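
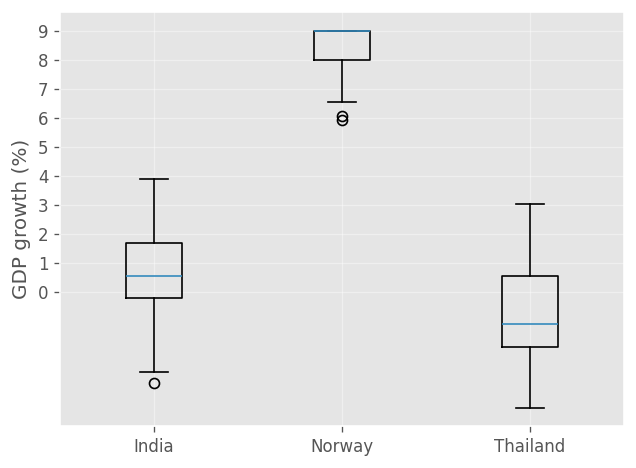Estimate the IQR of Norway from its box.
≈ 1

Q3 ≈ 9, Q1 ≈ 8; IQR ≈ 1.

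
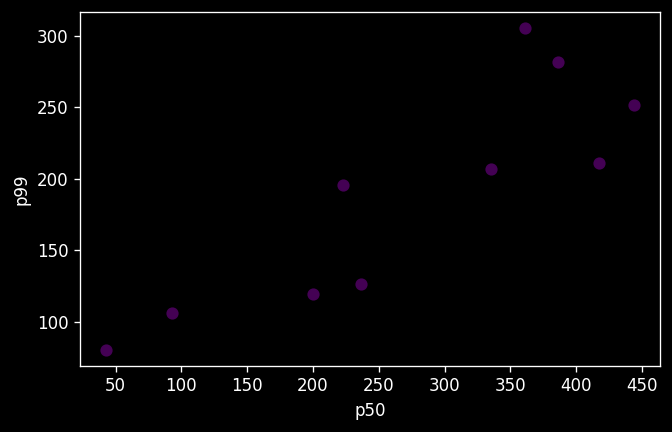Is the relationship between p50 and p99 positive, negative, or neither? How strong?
positive, strong

Points are positively correlated; strong (|r| ≈ 0.9).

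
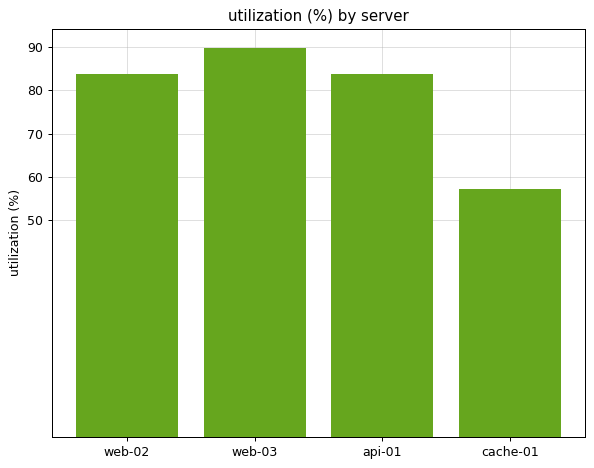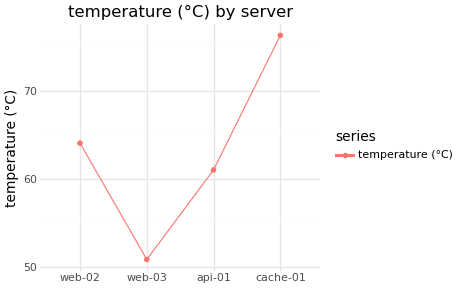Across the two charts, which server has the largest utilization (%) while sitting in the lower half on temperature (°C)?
Chart 2 median temperature (°C) ≈ 60; below-median servers: web-03, api-01. Among those, web-03 has the highest utilization (%) (≈ 90).

web-03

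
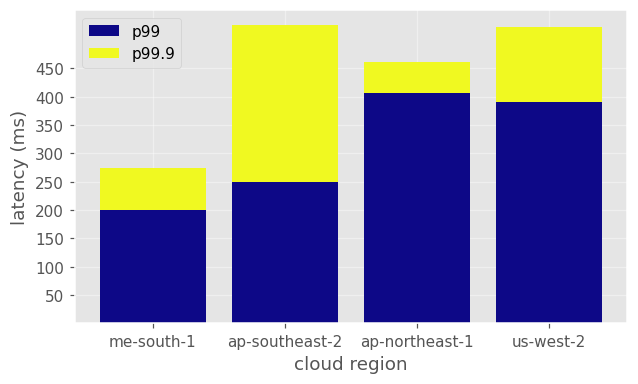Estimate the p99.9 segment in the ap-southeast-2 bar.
p99.9 top ≈ 550, bottom ≈ 250; segment ≈ 300.

≈ 300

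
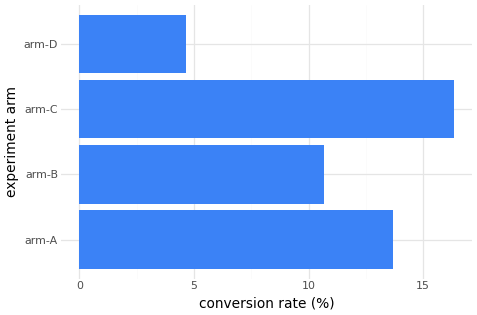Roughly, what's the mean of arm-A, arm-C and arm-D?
≈ 11

(14 + 16 + 4) / 3 ≈ 11.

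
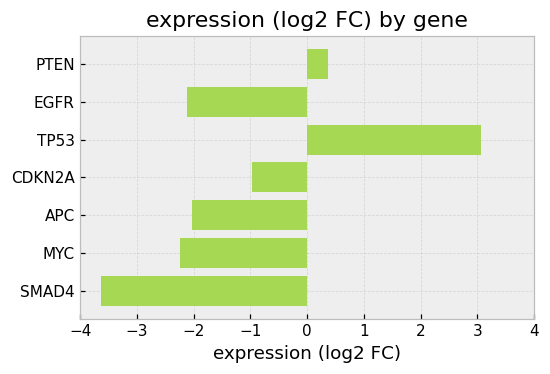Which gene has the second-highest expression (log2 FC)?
PTEN

Top 3: TP53 ≈ 3, PTEN ≈ 0, CDKN2A ≈ -1.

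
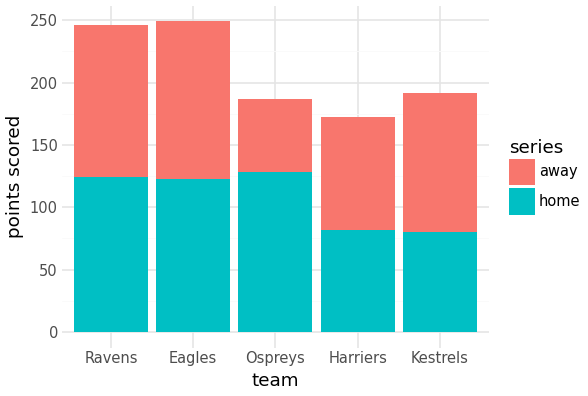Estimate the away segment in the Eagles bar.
≈ 125

away top ≈ 250, bottom ≈ 125; segment ≈ 125.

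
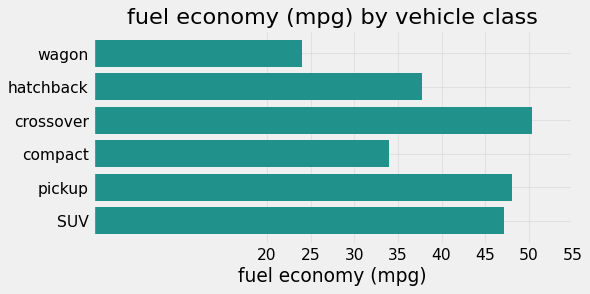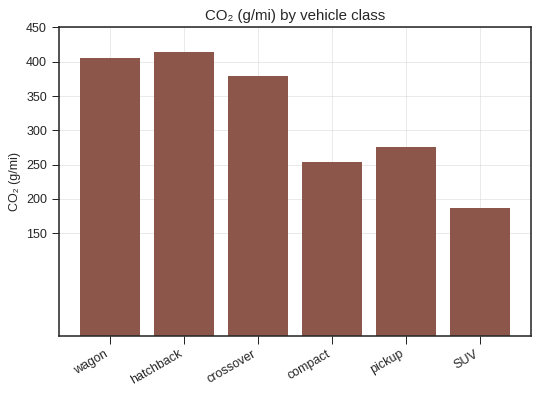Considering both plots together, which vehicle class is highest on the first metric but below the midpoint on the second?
pickup

Chart 2 median CO₂ (g/mi) ≈ 350; below-median vehicle classes: compact, pickup, SUV. Among those, pickup has the highest fuel economy (mpg) (≈ 50).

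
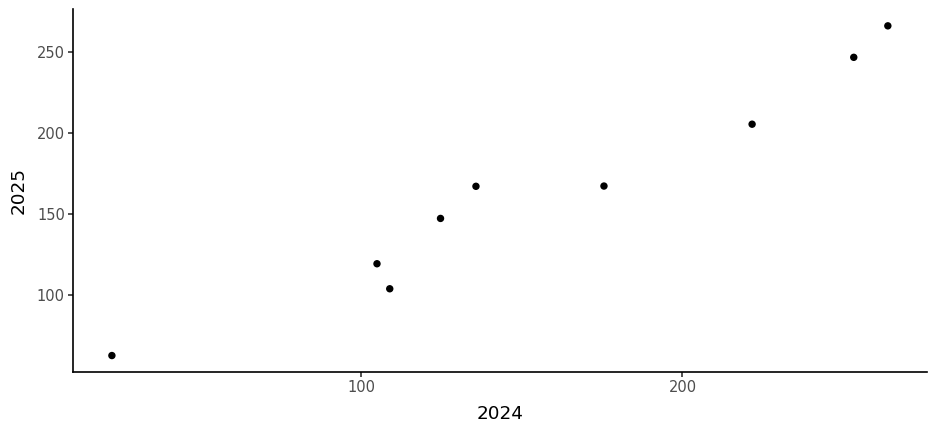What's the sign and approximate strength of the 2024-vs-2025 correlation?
Points are positively correlated; strong (|r| ≈ 1.0).

positive, strong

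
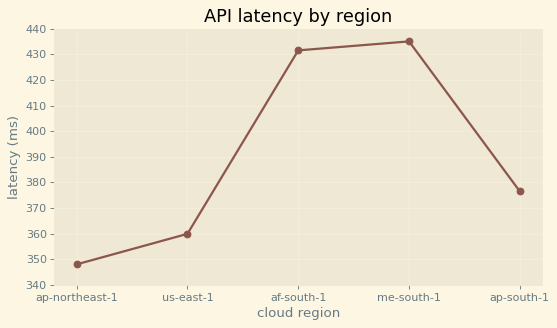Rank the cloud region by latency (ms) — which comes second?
af-south-1

Top 3: me-south-1 ≈ 440, af-south-1 ≈ 430, ap-south-1 ≈ 380.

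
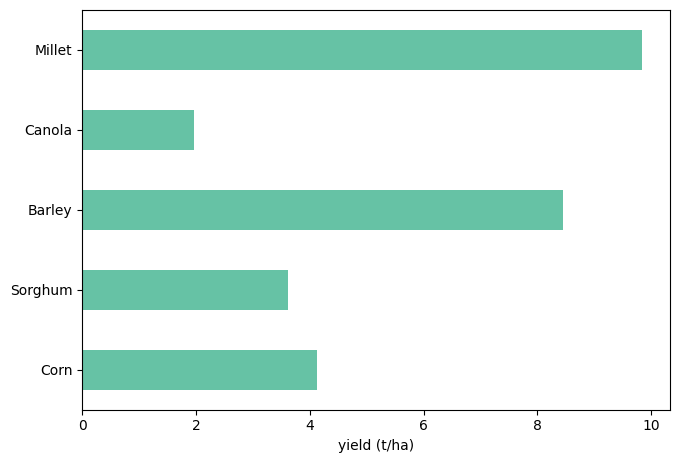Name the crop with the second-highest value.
Barley

Top 3: Millet ≈ 10, Barley ≈ 8, Corn ≈ 4.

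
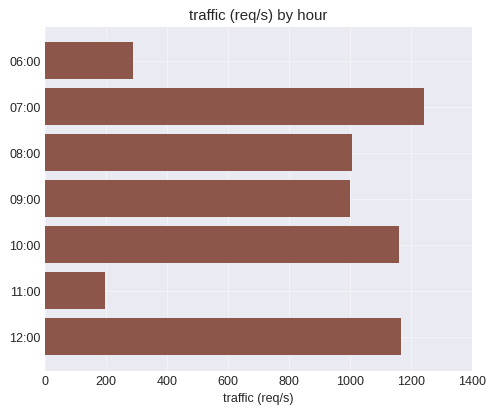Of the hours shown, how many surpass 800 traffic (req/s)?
5

Above 800: 07:00, 08:00, 09:00, 10:00, 12:00.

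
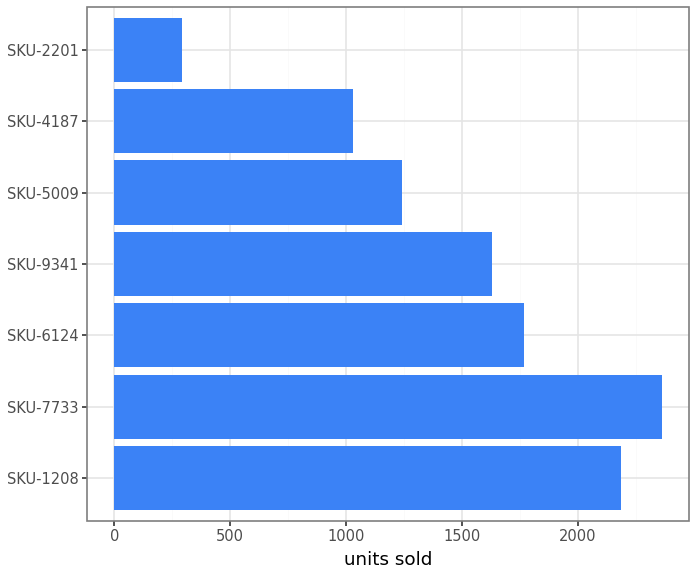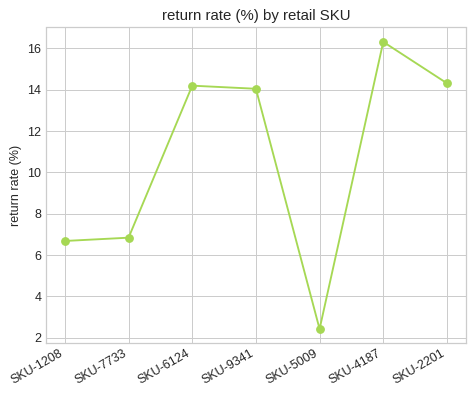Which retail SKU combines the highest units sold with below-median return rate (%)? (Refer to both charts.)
SKU-7733

Chart 2 median return rate (%) ≈ 14; below-median retail SKUs: SKU-1208, SKU-7733, SKU-5009. Among those, SKU-7733 has the highest units sold (≈ 2500).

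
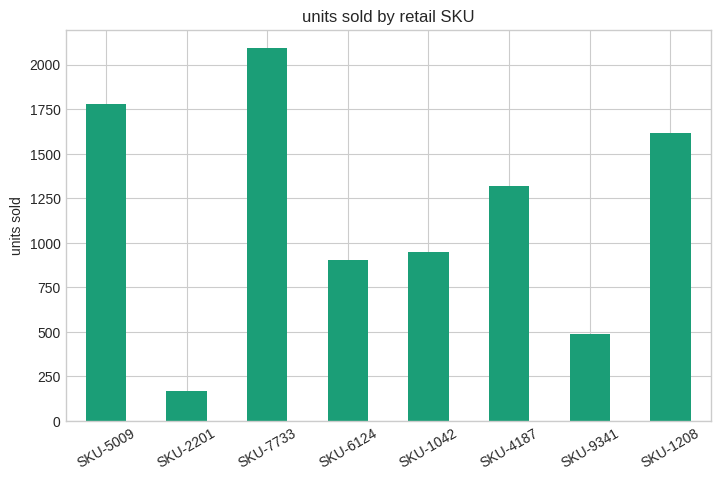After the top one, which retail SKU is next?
Top 3: SKU-7733 ≈ 2000, SKU-5009 ≈ 1800, SKU-1208 ≈ 1600.

SKU-5009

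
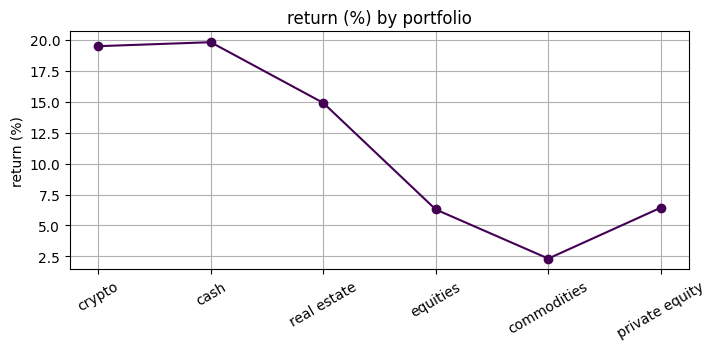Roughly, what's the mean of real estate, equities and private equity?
(14 + 6 + 6) / 3 ≈ 9.

≈ 9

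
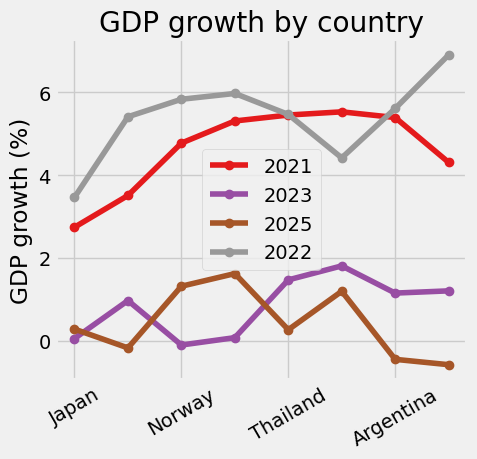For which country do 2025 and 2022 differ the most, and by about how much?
Kenya: 2025 ≈ -1, 2022 ≈ 7 → gap ≈ 8. Next-largest (Argentina) is only ≈ 6.

Kenya, ≈ 8 %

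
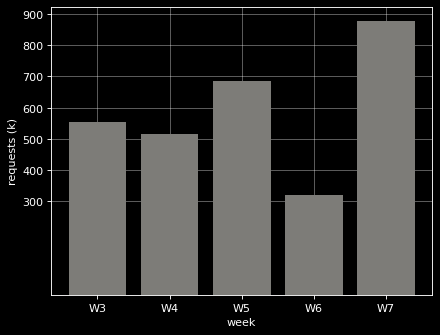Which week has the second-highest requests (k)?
Top 3: W7 ≈ 900, W5 ≈ 700, W3 ≈ 600.

W5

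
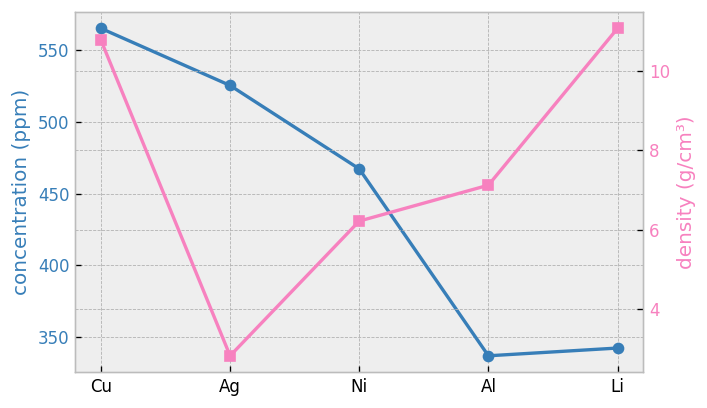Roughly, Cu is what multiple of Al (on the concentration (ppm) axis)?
Cu ≈ 560, Al ≈ 340; 560/340 ≈ 1.65.

≈ 1.65×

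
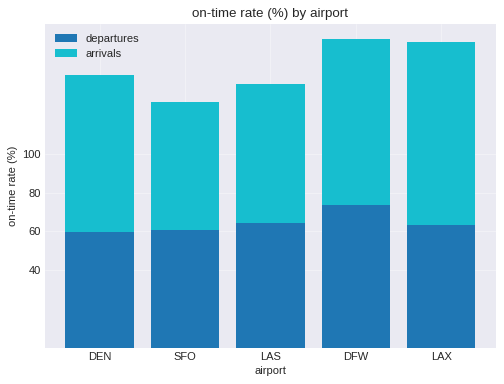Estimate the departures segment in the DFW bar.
departures top ≈ 80, bottom ≈ 0; segment ≈ 80.

≈ 80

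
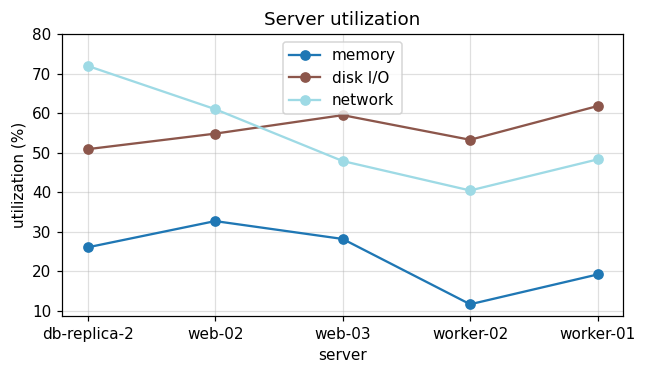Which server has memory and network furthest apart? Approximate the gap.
db-replica-2: memory ≈ 30, network ≈ 70 → gap ≈ 40. Next-largest (worker-01) is only ≈ 30.

db-replica-2, ≈ 40 %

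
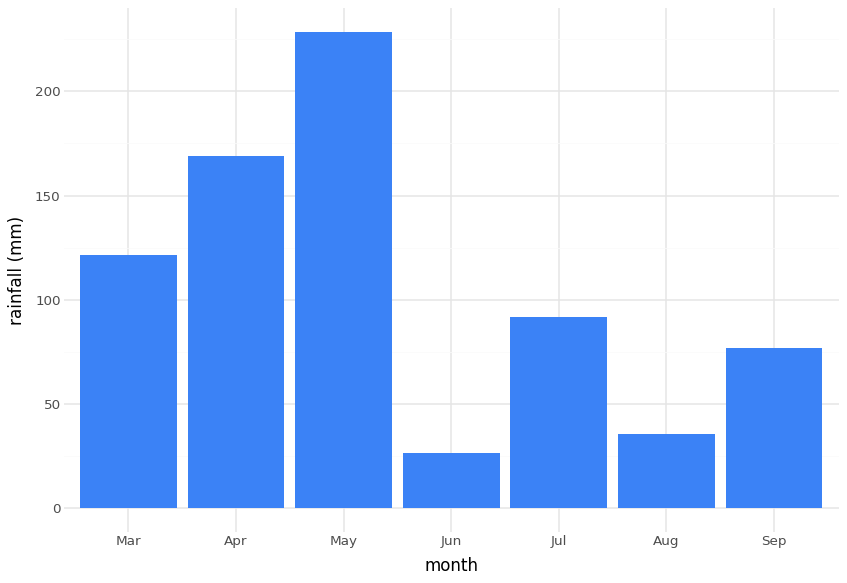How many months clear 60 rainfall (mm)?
Above 60: Mar, Apr, May, Jul, Sep.

5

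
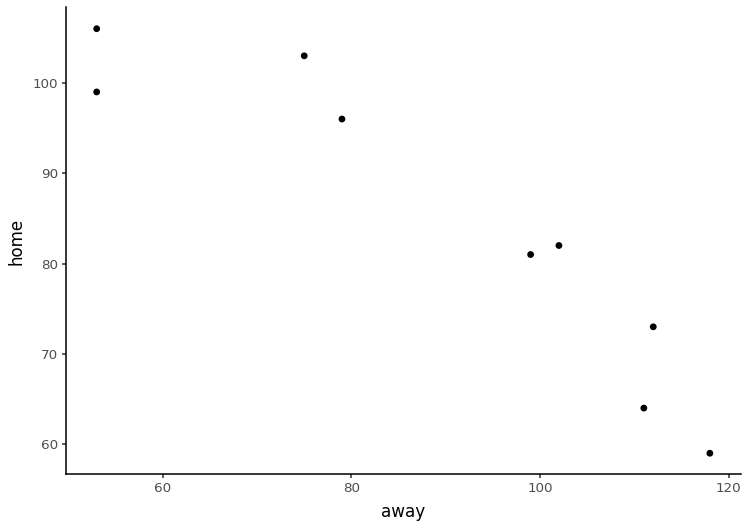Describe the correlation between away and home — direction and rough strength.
Points are negatively correlated; strong (|r| ≈ 0.9).

negative, strong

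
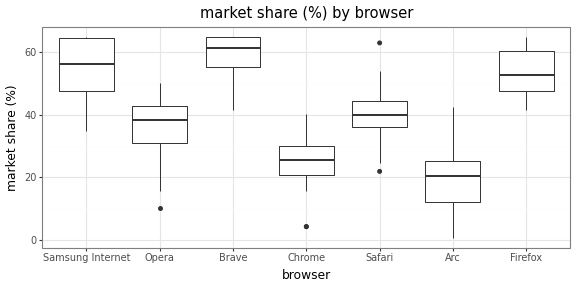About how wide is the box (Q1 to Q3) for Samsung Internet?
Q3 ≈ 65, Q1 ≈ 50; IQR ≈ 15.

≈ 15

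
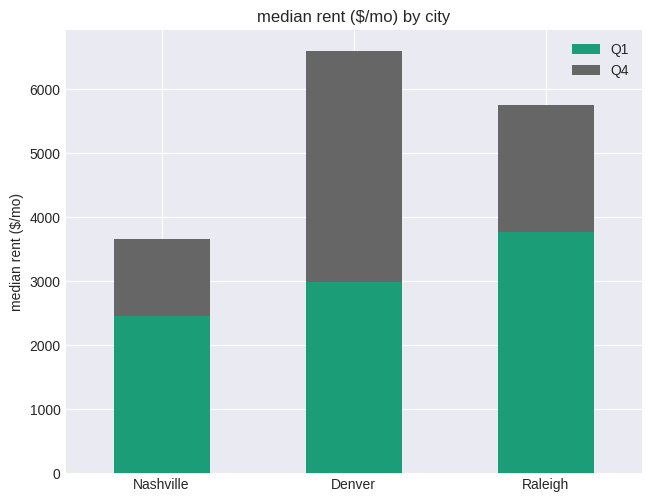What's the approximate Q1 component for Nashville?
≈ 2000

Q1 top ≈ 2000, bottom ≈ 0; segment ≈ 2000.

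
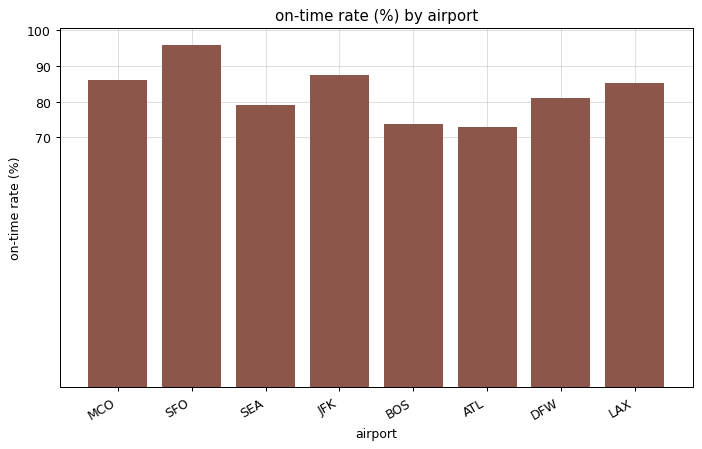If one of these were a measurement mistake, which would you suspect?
SFO

SFO ≈ 100; the rest sit between ≈ 70 and ≈ 90.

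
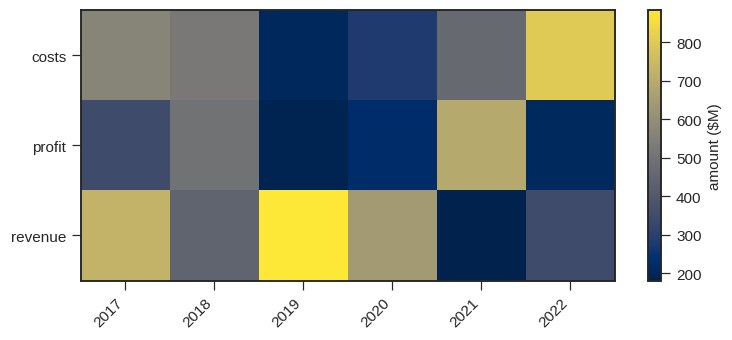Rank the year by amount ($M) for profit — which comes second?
2018

Top 3 for profit: 2021 ≈ 700, 2018 ≈ 500, 2017 ≈ 300.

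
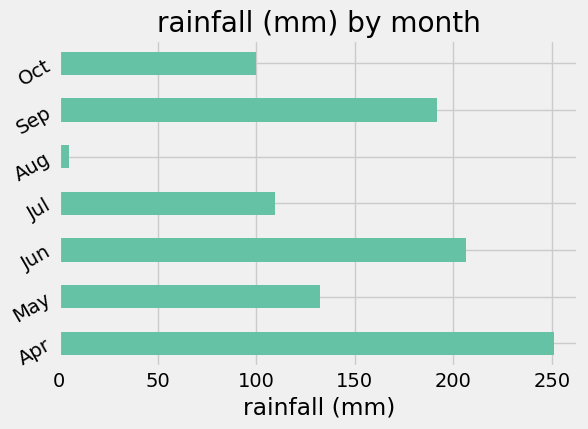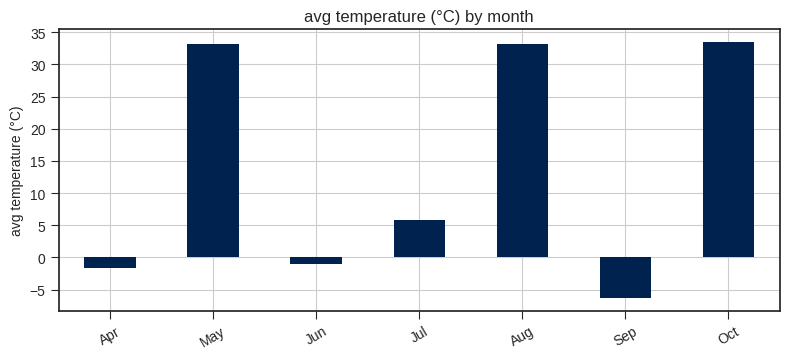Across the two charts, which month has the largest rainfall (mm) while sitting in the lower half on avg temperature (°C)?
Chart 2 median avg temperature (°C) ≈ 5; below-median months: Apr, Jun, Sep. Among those, Apr has the highest rainfall (mm) (≈ 250).

Apr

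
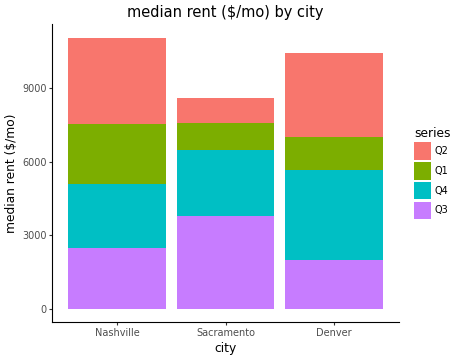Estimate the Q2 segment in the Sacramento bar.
Q2 top ≈ 9000, bottom ≈ 8000; segment ≈ 1000.

≈ 1000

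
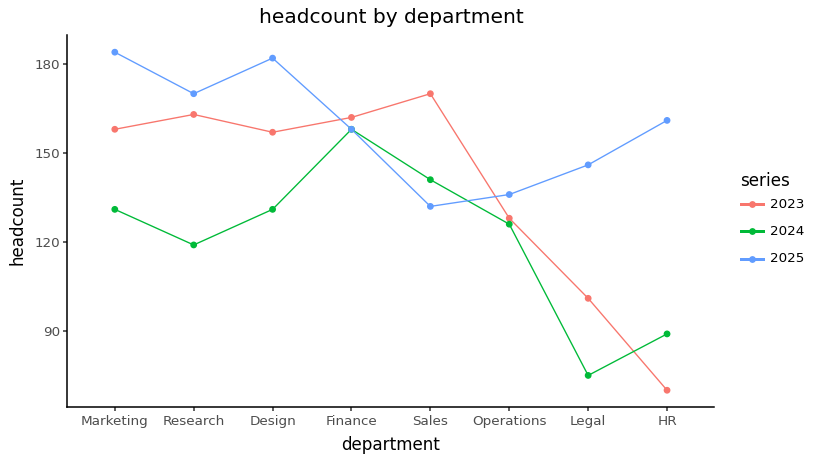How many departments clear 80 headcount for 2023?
Above 80: Marketing, Research, Design, Finance, Sales, Operations, Legal.

7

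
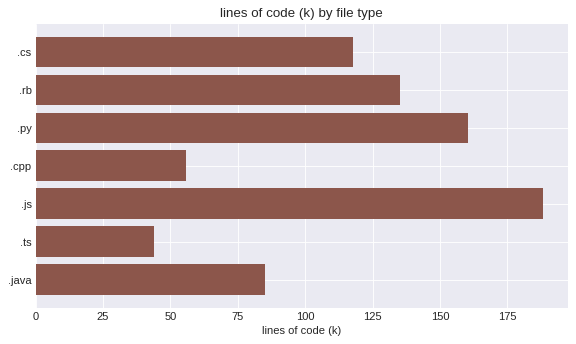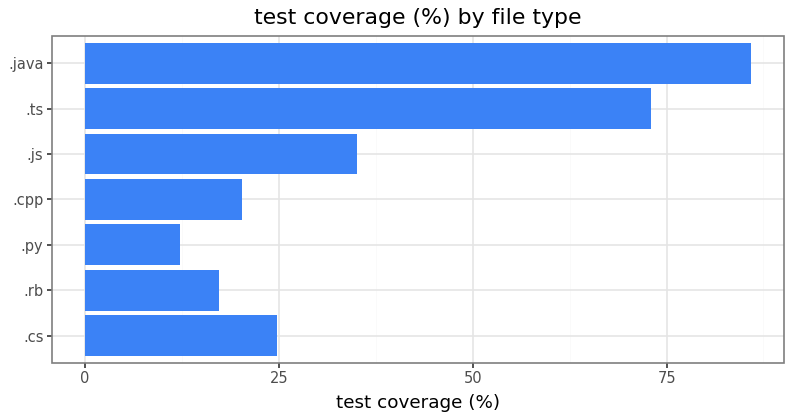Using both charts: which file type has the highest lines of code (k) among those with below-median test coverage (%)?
Chart 2 median test coverage (%) ≈ 20; below-median file types: .rb, .py, .cpp. Among those, .py has the highest lines of code (k) (≈ 160).

.py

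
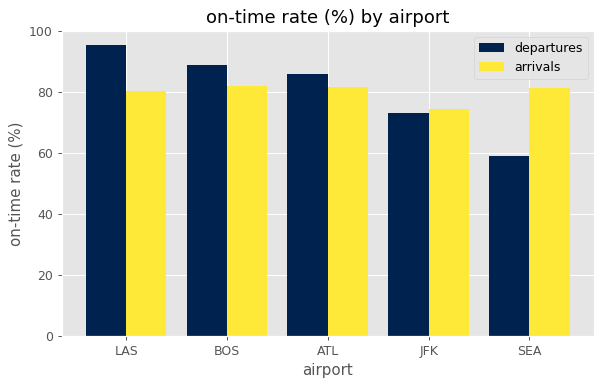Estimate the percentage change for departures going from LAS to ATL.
LAS ≈ 100, ATL ≈ 90; (90 − 100) / 100 ≈ -10%.

≈ -10%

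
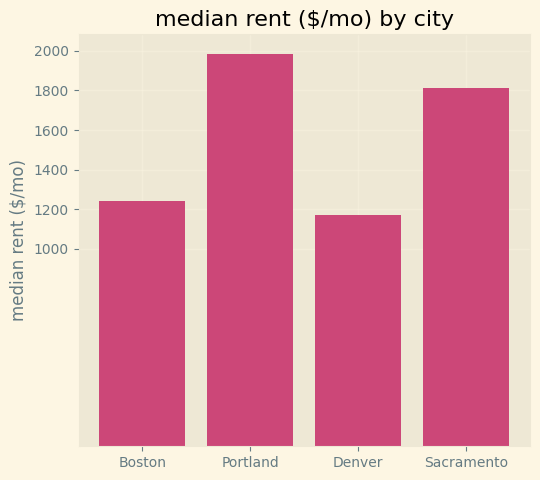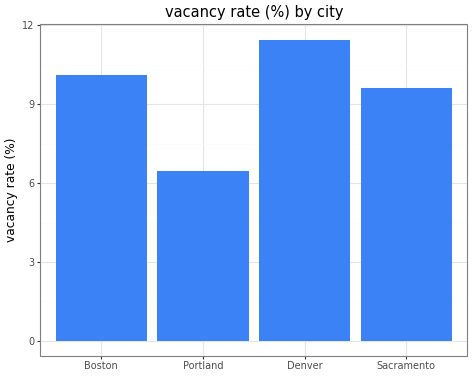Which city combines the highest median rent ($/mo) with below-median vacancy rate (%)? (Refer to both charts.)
Portland

Chart 2 median vacancy rate (%) ≈ 10; below-median cities: Portland, Sacramento. Among those, Portland has the highest median rent ($/mo) (≈ 2000).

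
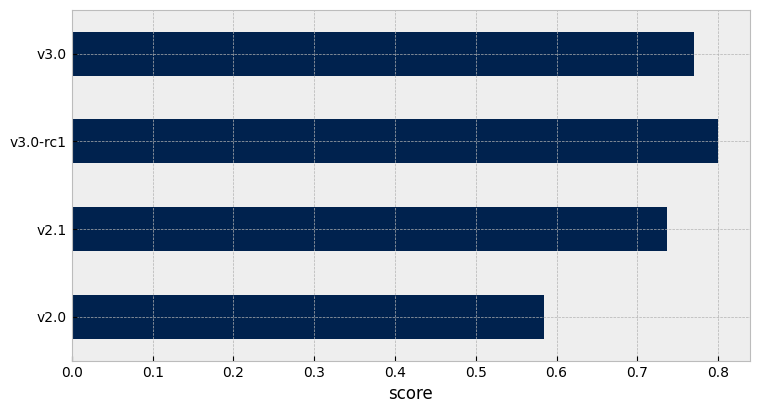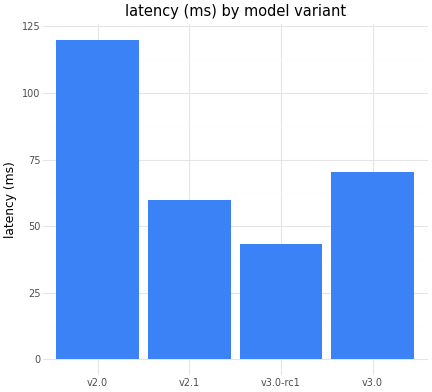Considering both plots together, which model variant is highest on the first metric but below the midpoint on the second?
v3.0-rc1

Chart 2 median latency (ms) ≈ 60; below-median model variants: v2.1, v3.0-rc1. Among those, v3.0-rc1 has the highest score (≈ 0.8).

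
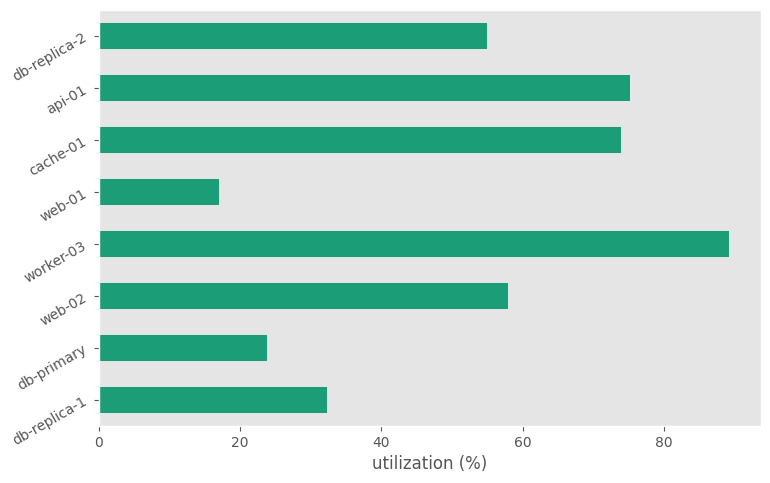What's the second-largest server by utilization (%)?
api-01

Top 3: worker-03 ≈ 90, api-01 ≈ 80, cache-01 ≈ 70.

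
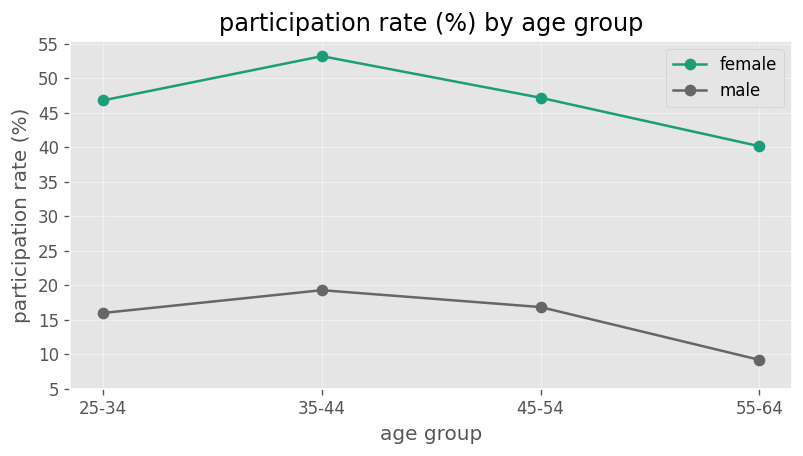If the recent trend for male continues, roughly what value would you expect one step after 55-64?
Last three: 20, 15, 10 → slope ≈ -5/step → next ≈ 5.

≈ 5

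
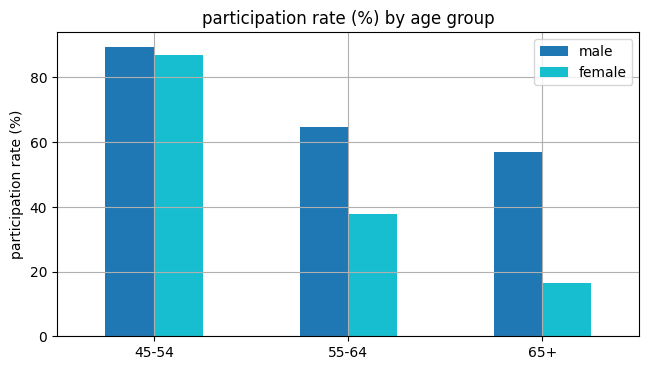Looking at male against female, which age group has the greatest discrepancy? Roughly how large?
65+: male ≈ 60, female ≈ 20 → gap ≈ 40. Next-largest (55-64) is only ≈ 20.

65+, ≈ 40 %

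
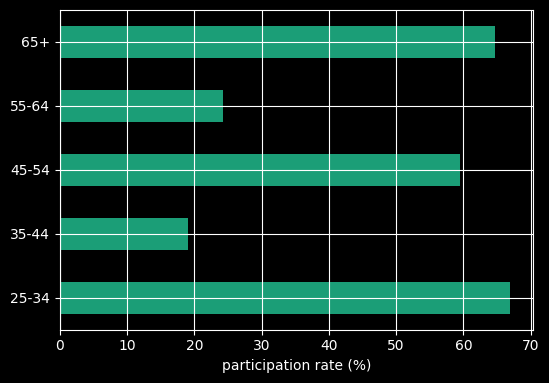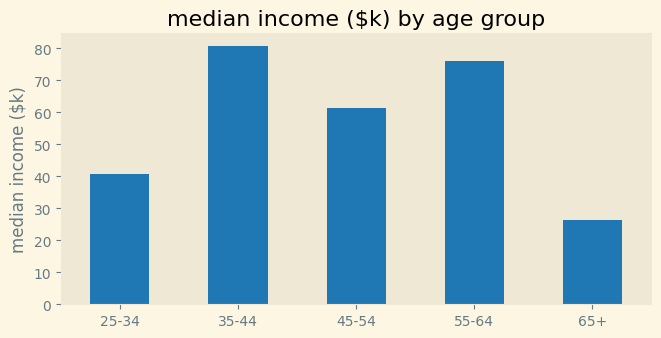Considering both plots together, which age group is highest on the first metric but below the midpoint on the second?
Chart 2 median median income ($k) ≈ 60; below-median age groups: 25-34, 65+. Among those, 25-34 has the highest participation rate (%) (≈ 70).

25-34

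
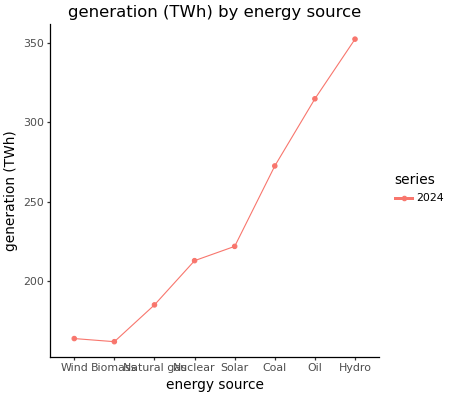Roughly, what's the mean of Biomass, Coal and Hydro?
(160 + 280 + 360) / 3 ≈ 267.

≈ 267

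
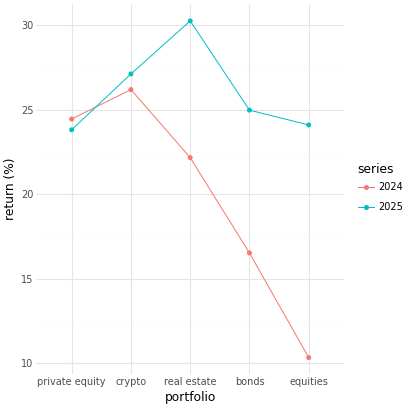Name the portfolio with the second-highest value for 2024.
private equity

Top 3 for 2024: crypto ≈ 26, private equity ≈ 24, real estate ≈ 22.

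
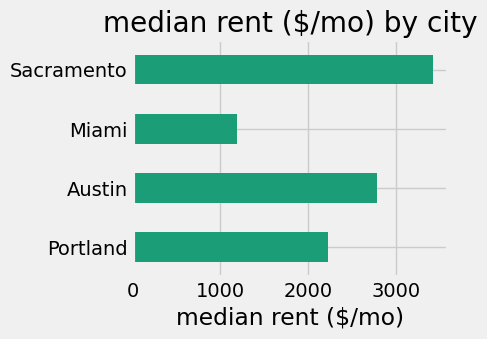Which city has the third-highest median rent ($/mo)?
Top 4: Sacramento ≈ 3500, Austin ≈ 3000, Portland ≈ 2000, Miami ≈ 1000.

Portland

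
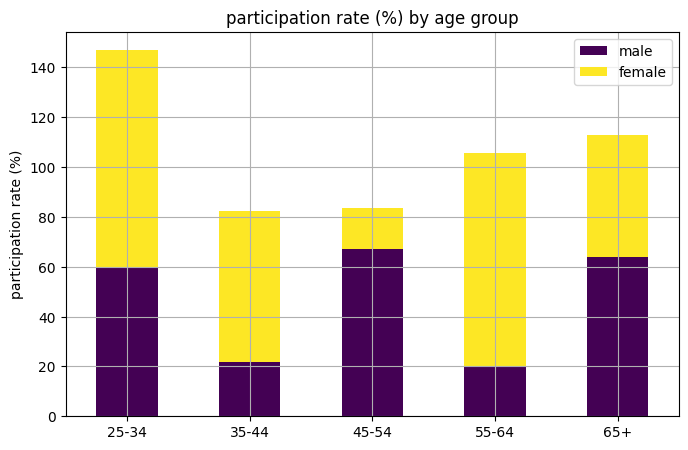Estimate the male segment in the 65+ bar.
male top ≈ 60, bottom ≈ 0; segment ≈ 60.

≈ 60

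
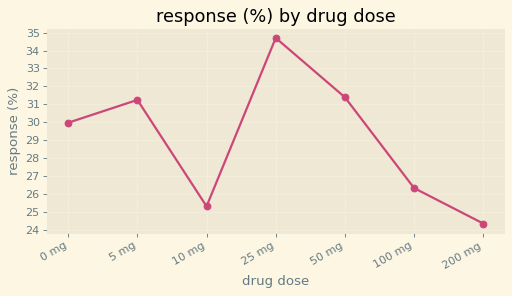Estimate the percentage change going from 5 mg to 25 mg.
5 mg ≈ 31, 25 mg ≈ 35; (35 − 31) / 31 ≈ +12.9%.

≈ +12.9%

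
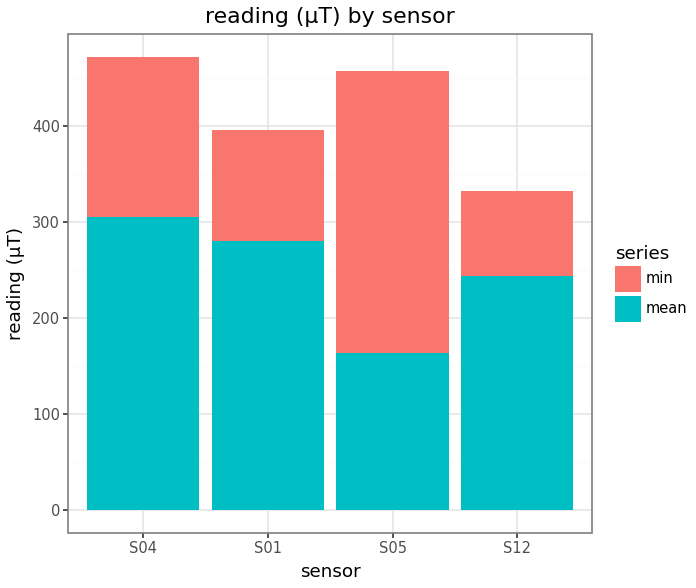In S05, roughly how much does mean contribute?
mean top ≈ 150, bottom ≈ 0; segment ≈ 150.

≈ 150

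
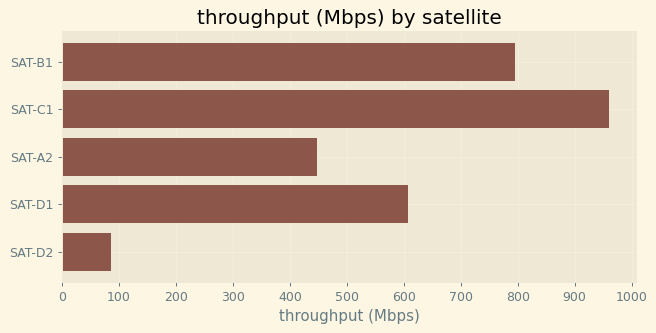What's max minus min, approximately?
≈ 900

Max SAT-C1 ≈ 1000, min SAT-D2 ≈ 100; range ≈ 900.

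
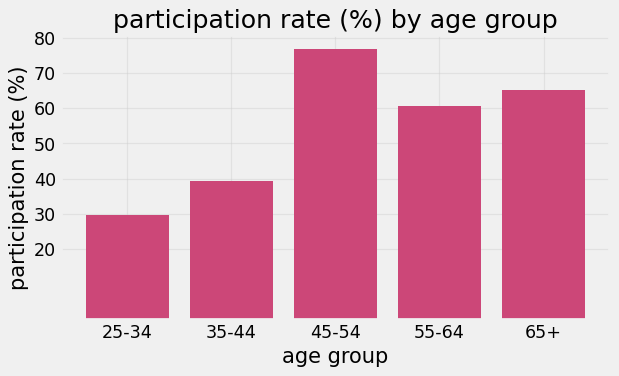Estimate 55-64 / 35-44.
≈ 1.5×

55-64 ≈ 60, 35-44 ≈ 40; 60/40 ≈ 1.5.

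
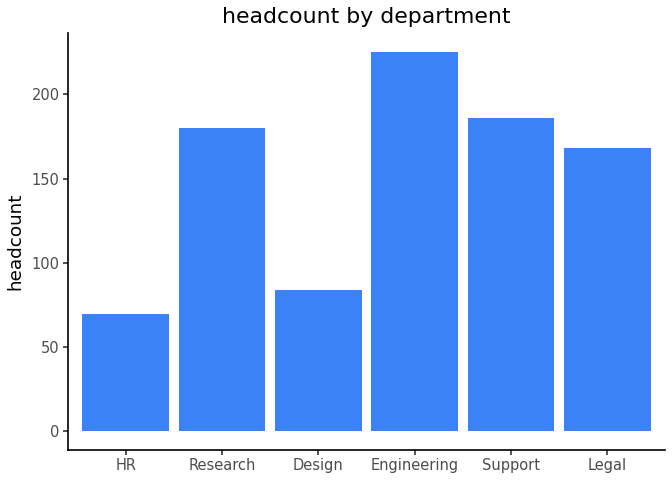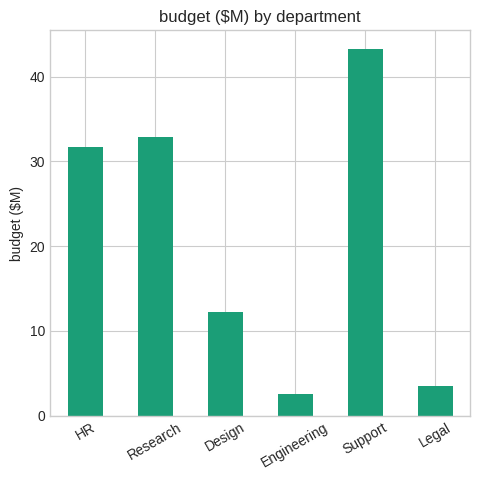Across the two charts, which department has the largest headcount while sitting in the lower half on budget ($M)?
Engineering

Chart 2 median budget ($M) ≈ 20; below-median departments: Design, Engineering, Legal. Among those, Engineering has the highest headcount (≈ 225).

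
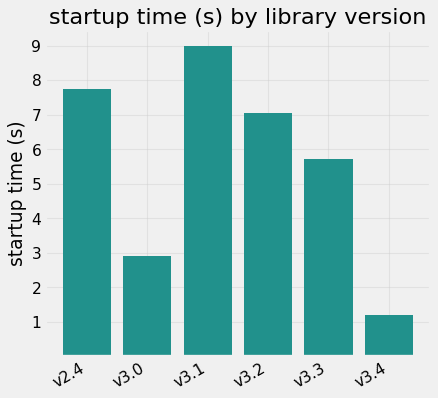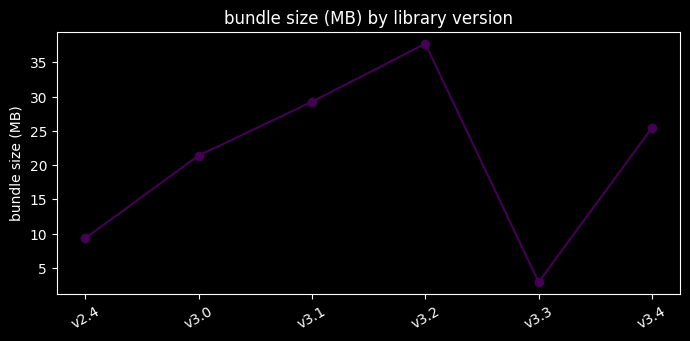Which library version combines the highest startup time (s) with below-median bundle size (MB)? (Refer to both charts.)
Chart 2 median bundle size (MB) ≈ 25; below-median library versions: v2.4, v3.0, v3.3. Among those, v2.4 has the highest startup time (s) (≈ 8).

v2.4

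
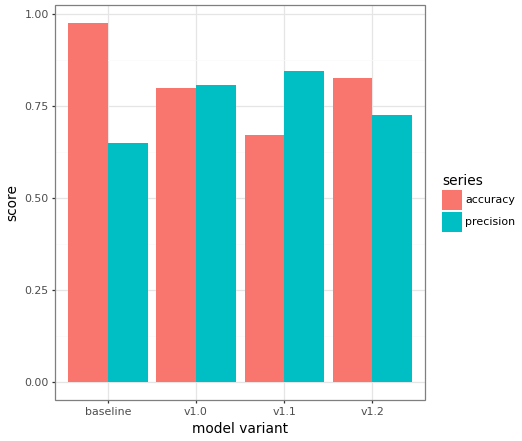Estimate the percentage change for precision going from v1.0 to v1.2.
≈ -12.5%

v1.0 ≈ 0.8, v1.2 ≈ 0.7; (0.7 − 0.8) / 0.8 ≈ -12.5%.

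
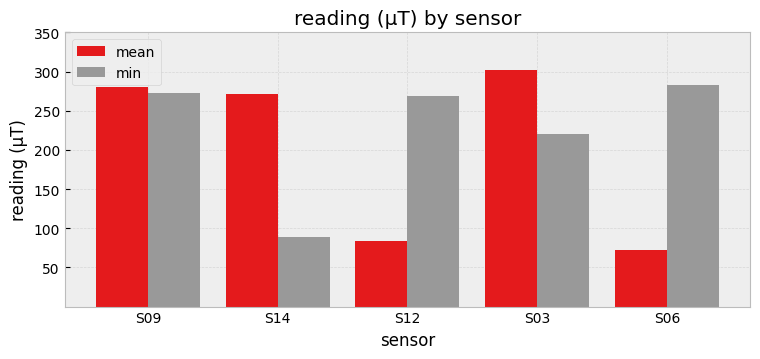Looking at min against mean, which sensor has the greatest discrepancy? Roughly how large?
S06: min ≈ 300, mean ≈ 50 → gap ≈ 250. Next-largest (S12) is only ≈ 150.

S06, ≈ 250 µT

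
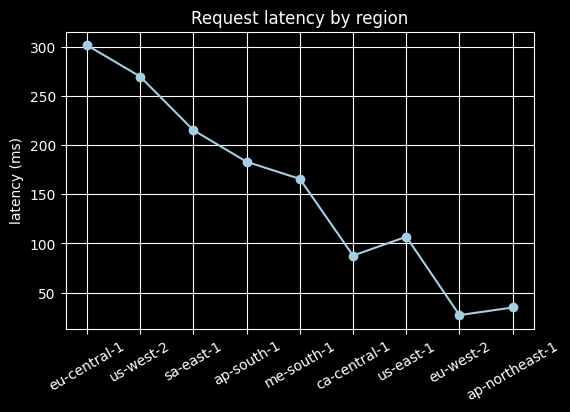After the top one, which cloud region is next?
us-west-2

Top 3: eu-central-1 ≈ 300, us-west-2 ≈ 275, sa-east-1 ≈ 225.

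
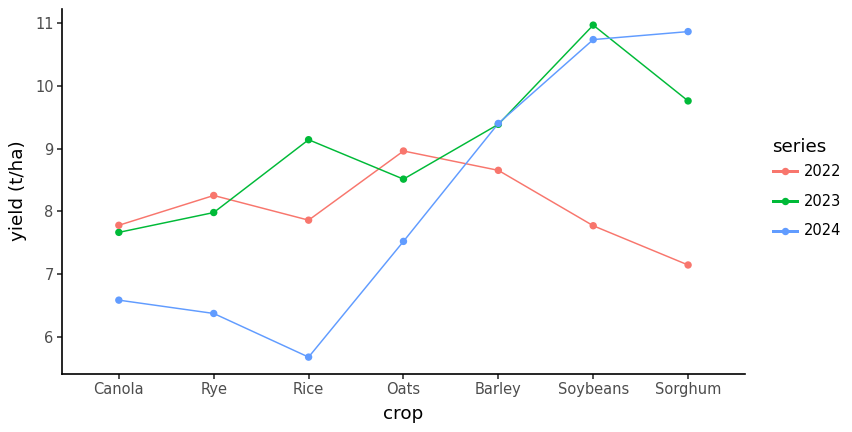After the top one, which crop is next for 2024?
Top 3 for 2024: Sorghum ≈ 11.0, Soybeans ≈ 10.5, Barley ≈ 9.5.

Soybeans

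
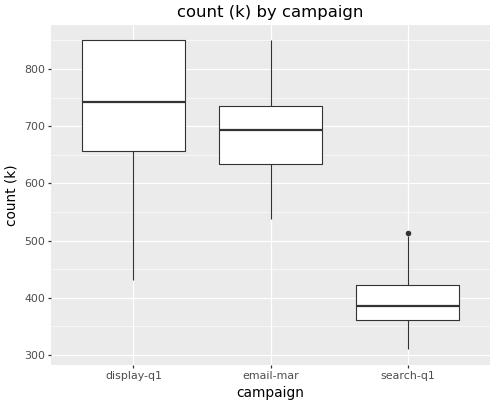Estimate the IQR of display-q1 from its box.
Q3 ≈ 850, Q1 ≈ 650; IQR ≈ 200.

≈ 200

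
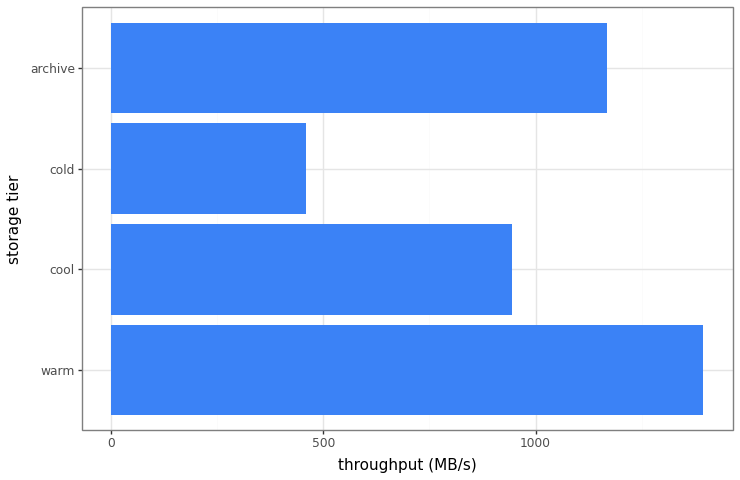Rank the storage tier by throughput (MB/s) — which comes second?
archive

Top 3: warm ≈ 1400, archive ≈ 1200, cool ≈ 1000.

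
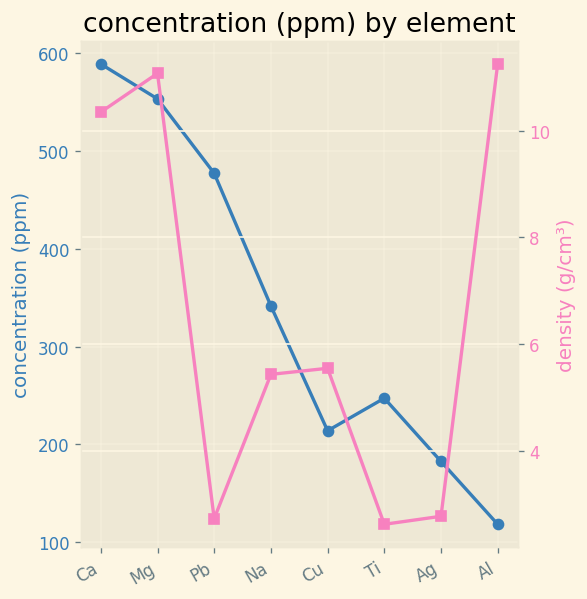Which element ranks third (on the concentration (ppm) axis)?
Top 4 (on the concentration (ppm) axis): Ca ≈ 600, Mg ≈ 550, Pb ≈ 500, Na ≈ 350.

Pb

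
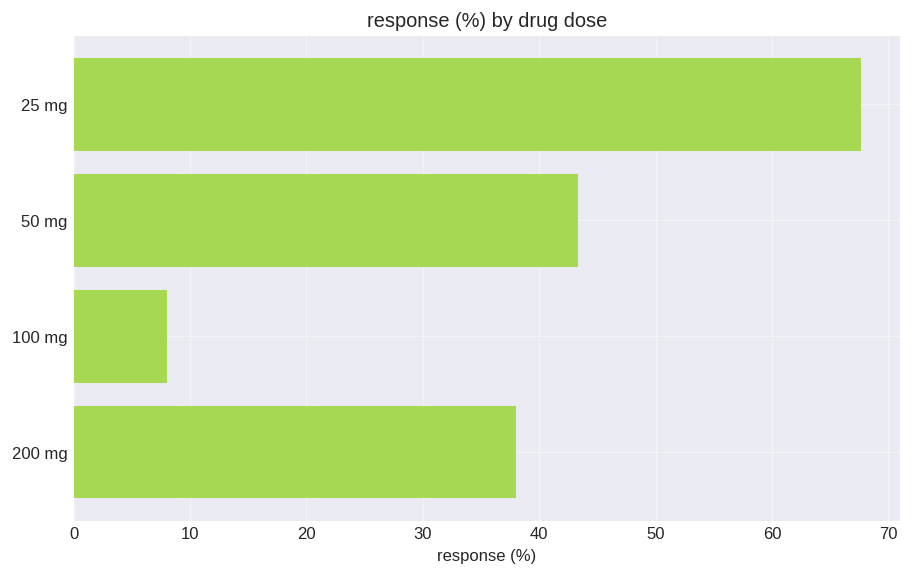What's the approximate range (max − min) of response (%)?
≈ 60

Max 25 mg ≈ 70, min 100 mg ≈ 10; range ≈ 60.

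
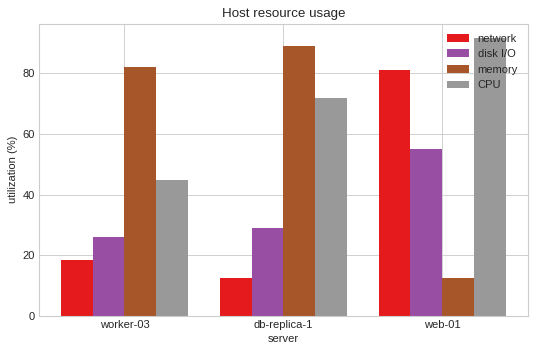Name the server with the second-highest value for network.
worker-03

Top 3 for network: web-01 ≈ 80, worker-03 ≈ 20, db-replica-1 ≈ 10.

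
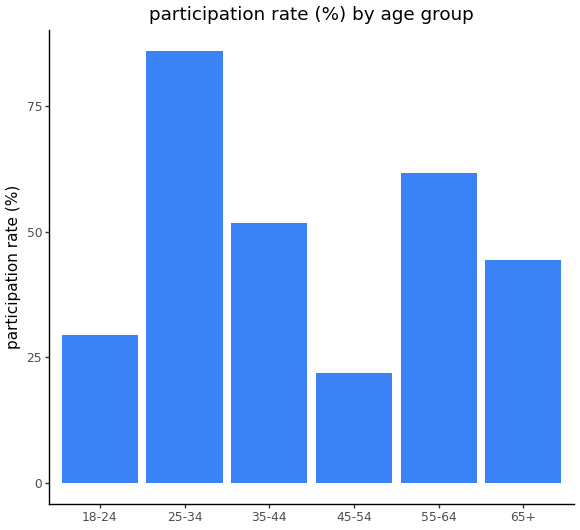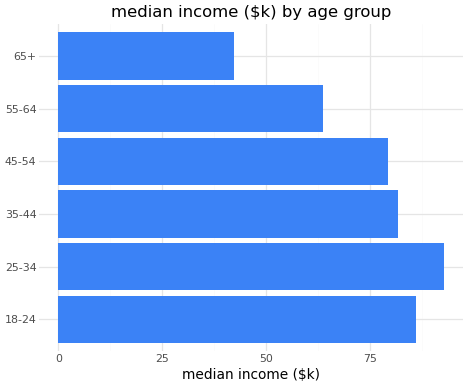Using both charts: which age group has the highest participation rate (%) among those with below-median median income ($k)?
Chart 2 median median income ($k) ≈ 80; below-median age groups: 45-54, 55-64, 65+. Among those, 55-64 has the highest participation rate (%) (≈ 60).

55-64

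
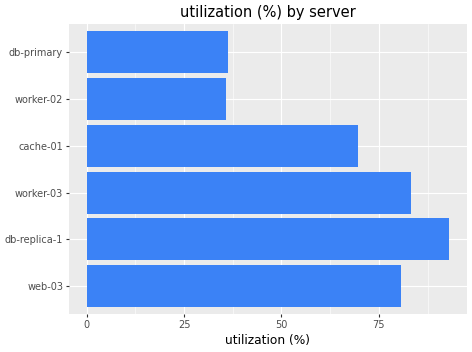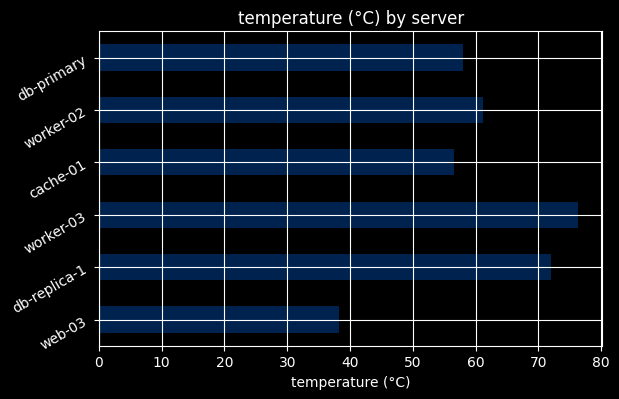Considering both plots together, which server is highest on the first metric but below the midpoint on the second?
Chart 2 median temperature (°C) ≈ 60; below-median servers: web-03, cache-01, db-primary. Among those, web-03 has the highest utilization (%) (≈ 80).

web-03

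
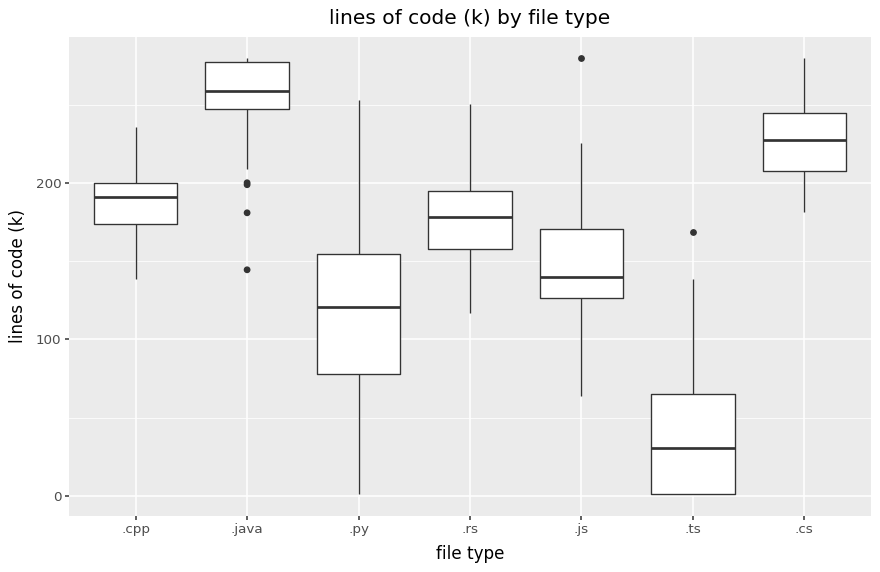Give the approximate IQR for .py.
≈ 80

Q3 ≈ 160, Q1 ≈ 80; IQR ≈ 80.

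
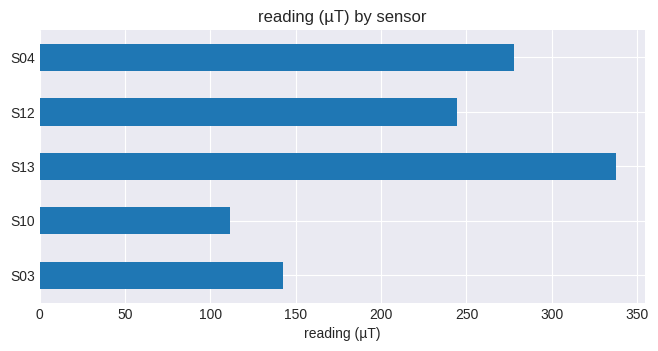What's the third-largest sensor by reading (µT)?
Top 4: S13 ≈ 350, S04 ≈ 300, S12 ≈ 250, S03 ≈ 150.

S12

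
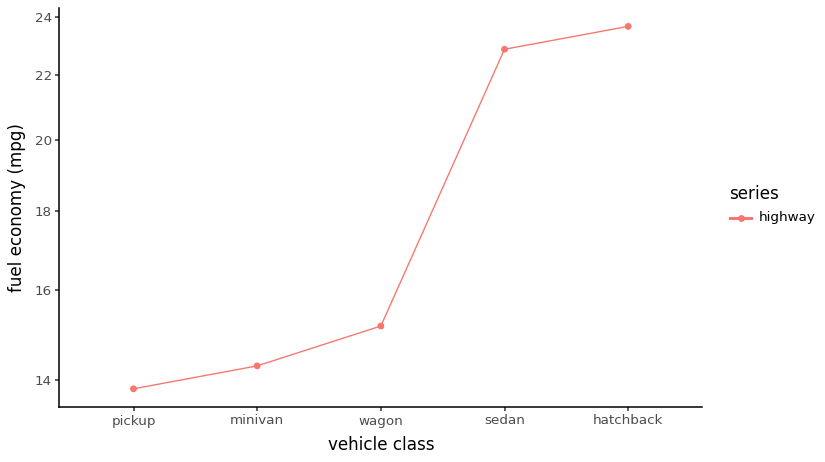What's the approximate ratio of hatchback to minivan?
≈ 1.71×

hatchback ≈ 24, minivan ≈ 14; 24/14 ≈ 1.71.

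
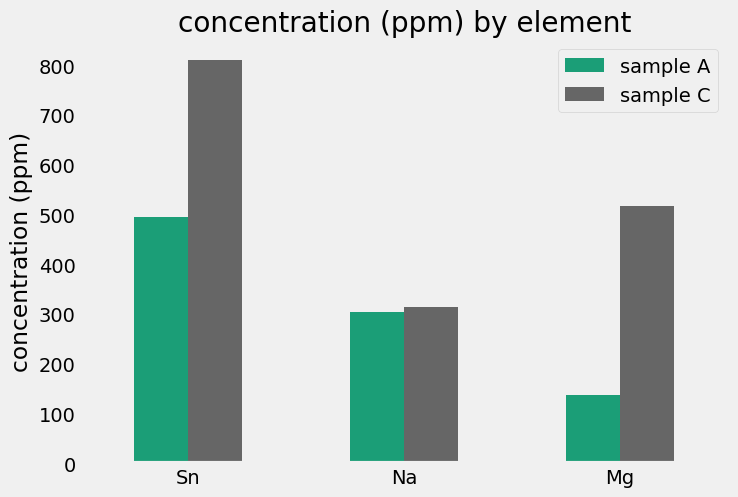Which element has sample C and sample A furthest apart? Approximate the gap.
Mg, ≈ 400 ppm

Mg: sample C ≈ 500, sample A ≈ 100 → gap ≈ 400. Next-largest (Sn) is only ≈ 300.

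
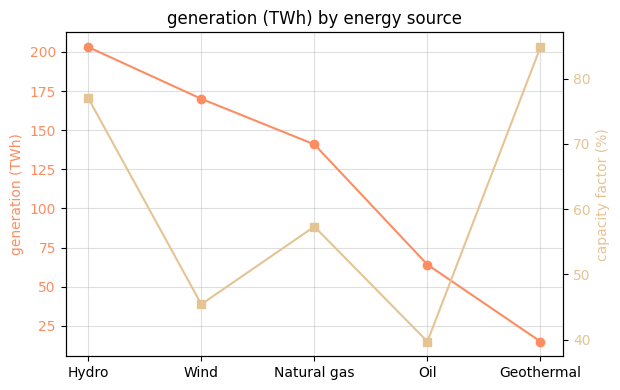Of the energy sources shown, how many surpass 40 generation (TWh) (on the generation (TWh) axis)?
Above 40: Hydro, Wind, Natural gas, Oil.

4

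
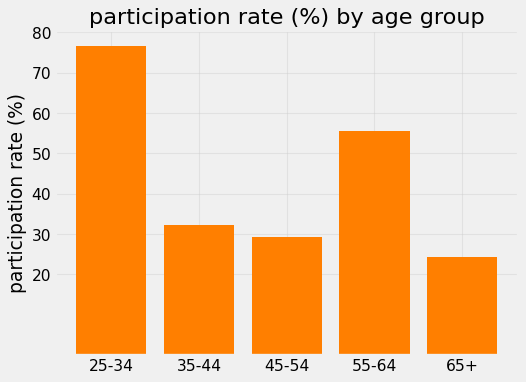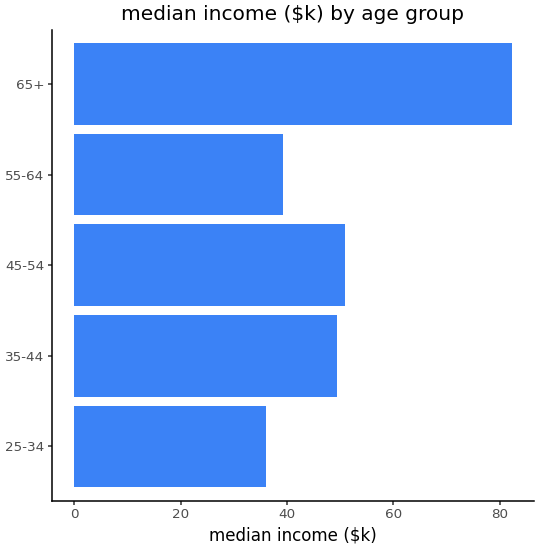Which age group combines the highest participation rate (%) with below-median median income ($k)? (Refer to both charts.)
25-34

Chart 2 median median income ($k) ≈ 50; below-median age groups: 25-34, 55-64. Among those, 25-34 has the highest participation rate (%) (≈ 80).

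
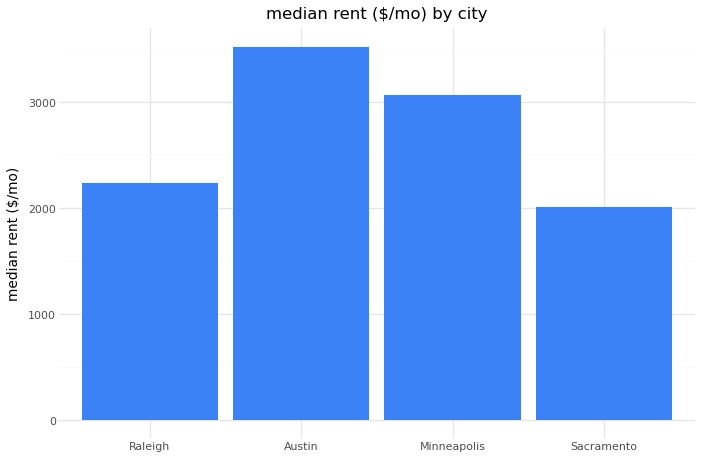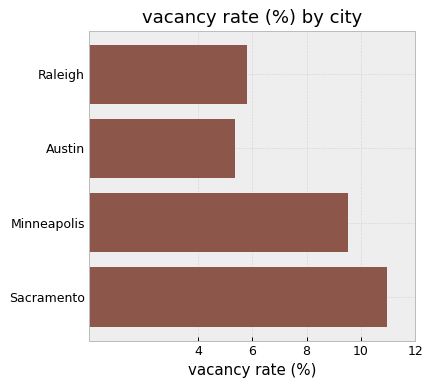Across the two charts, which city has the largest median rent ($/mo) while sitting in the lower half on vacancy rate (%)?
Chart 2 median vacancy rate (%) ≈ 8; below-median cities: Raleigh, Austin. Among those, Austin has the highest median rent ($/mo) (≈ 3500).

Austin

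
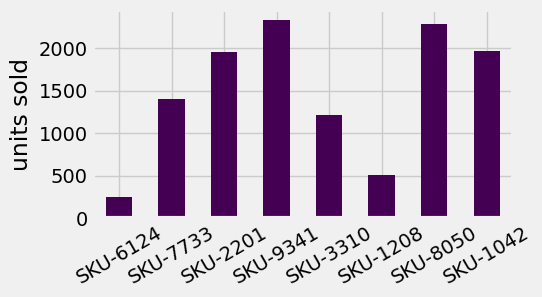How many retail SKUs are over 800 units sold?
Above 800: SKU-7733, SKU-2201, SKU-9341, SKU-3310, SKU-8050, SKU-1042.

6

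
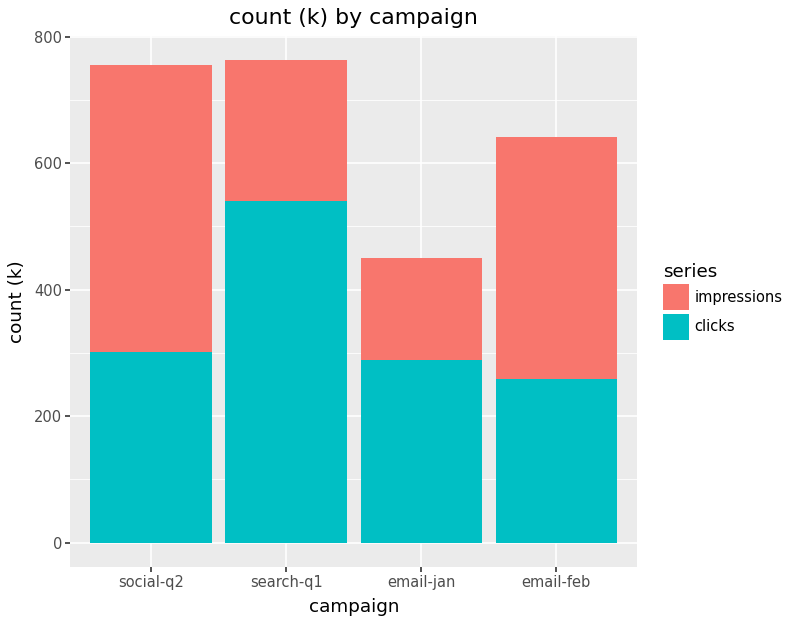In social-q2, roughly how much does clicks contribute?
clicks top ≈ 300, bottom ≈ 0; segment ≈ 300.

≈ 300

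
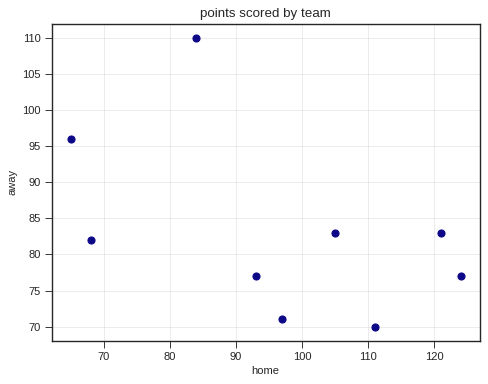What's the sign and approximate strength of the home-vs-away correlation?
Points are negatively correlated; moderate (|r| ≈ 0.5).

negative, moderate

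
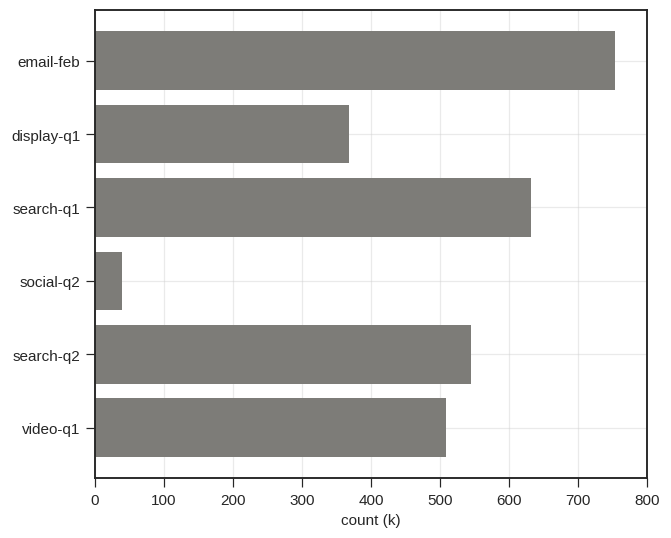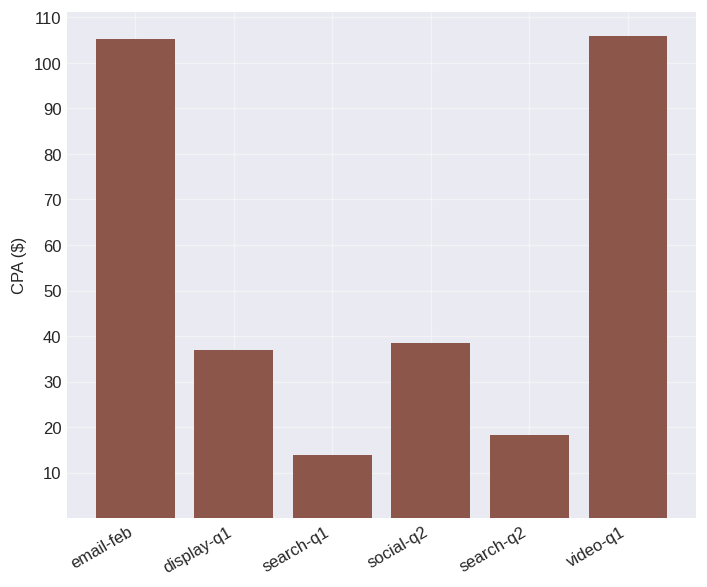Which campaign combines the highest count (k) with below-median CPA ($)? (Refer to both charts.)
Chart 2 median CPA ($) ≈ 40; below-median campaigns: display-q1, search-q1, search-q2. Among those, search-q1 has the highest count (k) (≈ 600).

search-q1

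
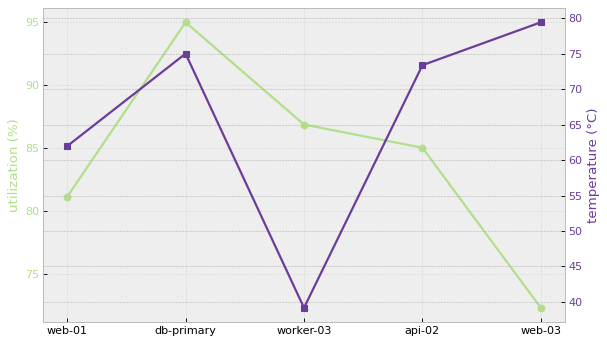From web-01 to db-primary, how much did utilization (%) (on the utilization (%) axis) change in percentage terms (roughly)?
web-01 ≈ 82, db-primary ≈ 94; (94 − 82) / 82 ≈ +14.6%.

≈ +14.6%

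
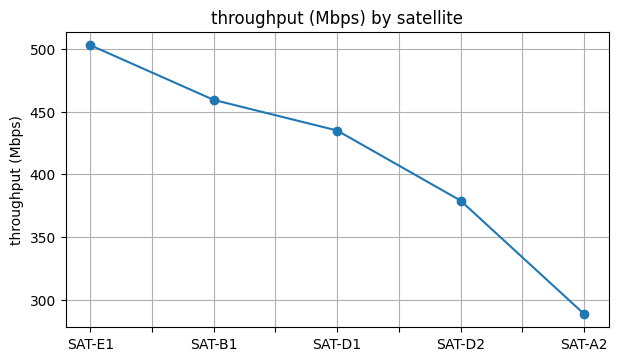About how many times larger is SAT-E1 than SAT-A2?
≈ 1.79×

SAT-E1 ≈ 500, SAT-A2 ≈ 280; 500/280 ≈ 1.79.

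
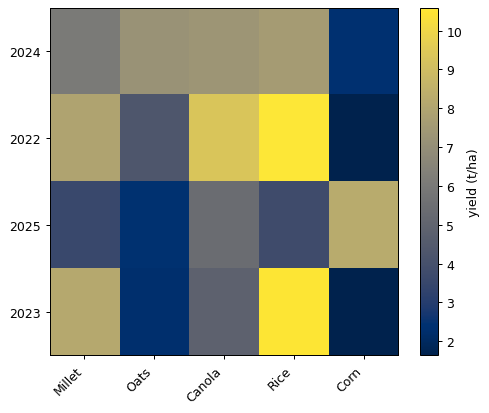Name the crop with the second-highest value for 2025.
Top 3 for 2025: Corn ≈ 8, Canola ≈ 5, Rice ≈ 4.

Canola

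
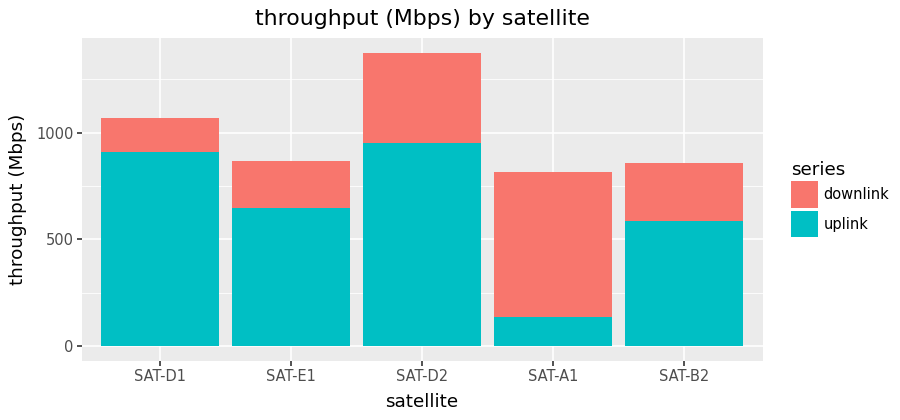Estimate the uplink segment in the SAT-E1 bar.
≈ 600

uplink top ≈ 600, bottom ≈ 0; segment ≈ 600.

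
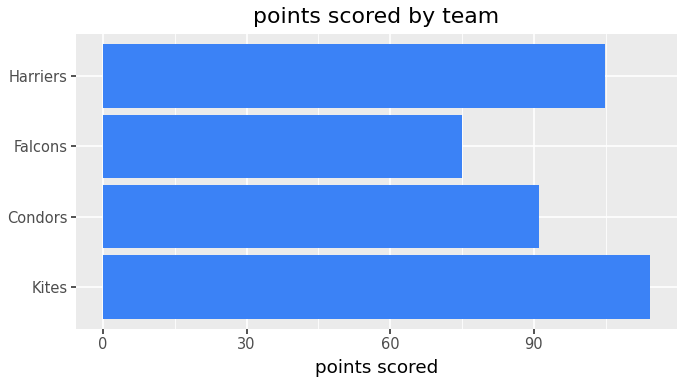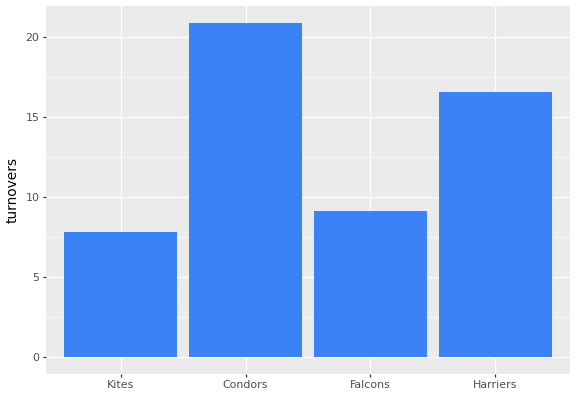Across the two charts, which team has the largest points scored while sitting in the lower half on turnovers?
Kites

Chart 2 median turnovers ≈ 12; below-median teams: Kites, Falcons. Among those, Kites has the highest points scored (≈ 120).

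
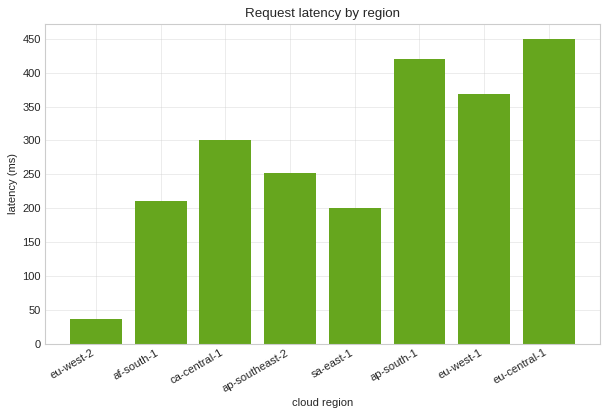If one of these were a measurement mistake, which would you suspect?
eu-west-2

eu-west-2 ≈ 50; the rest sit between ≈ 200 and ≈ 450.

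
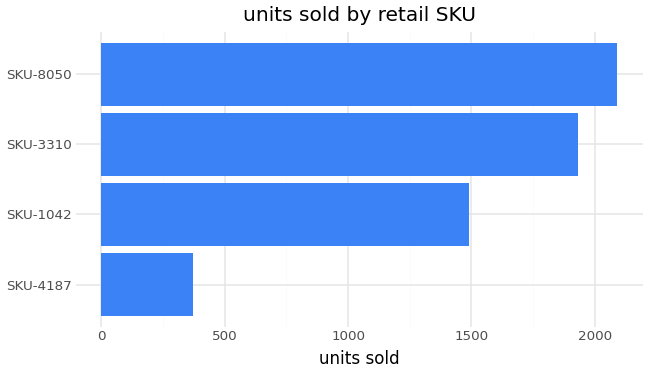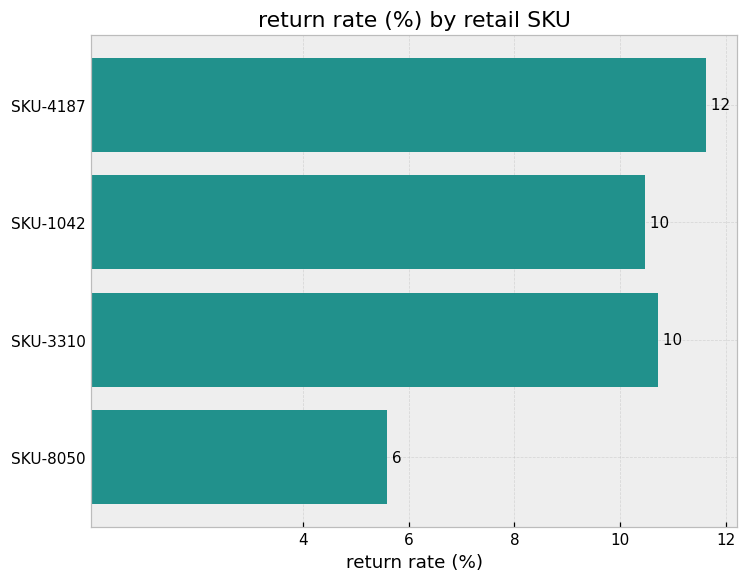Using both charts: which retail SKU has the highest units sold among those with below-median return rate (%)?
Chart 2 median return rate (%) ≈ 10; below-median retail SKUs: SKU-1042, SKU-8050. Among those, SKU-8050 has the highest units sold (≈ 2000).

SKU-8050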